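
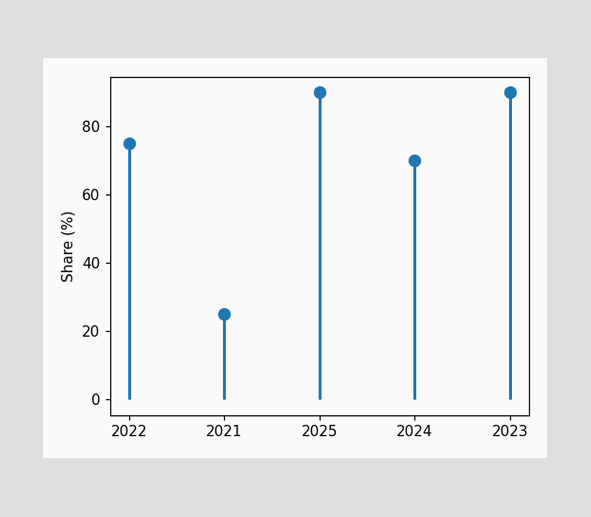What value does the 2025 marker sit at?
90%

The 2025 marker sits at 90%.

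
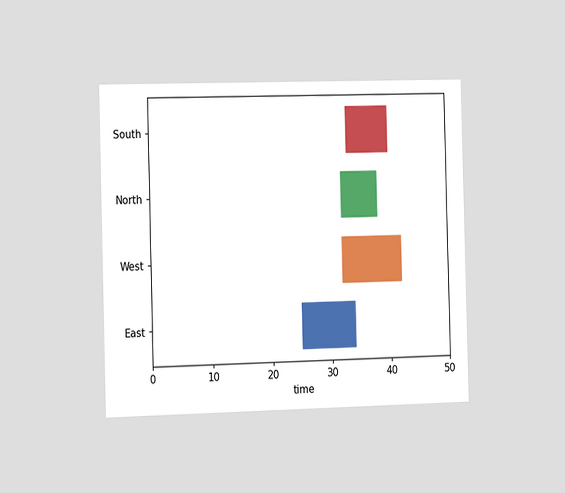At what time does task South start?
33

The chart is viewed slightly from the left. The South bar begins at t=33.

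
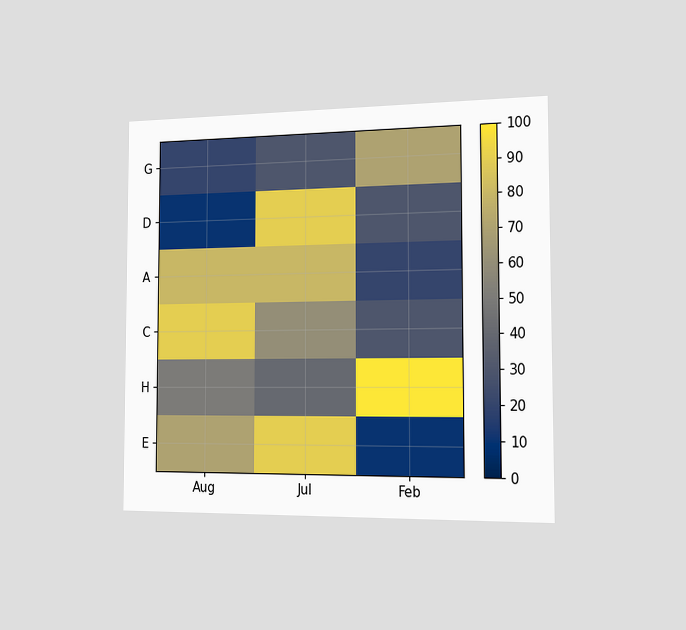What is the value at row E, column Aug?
The chart is viewed slightly from the right. Matching cell (E, Aug) against the colorbar gives 70.

70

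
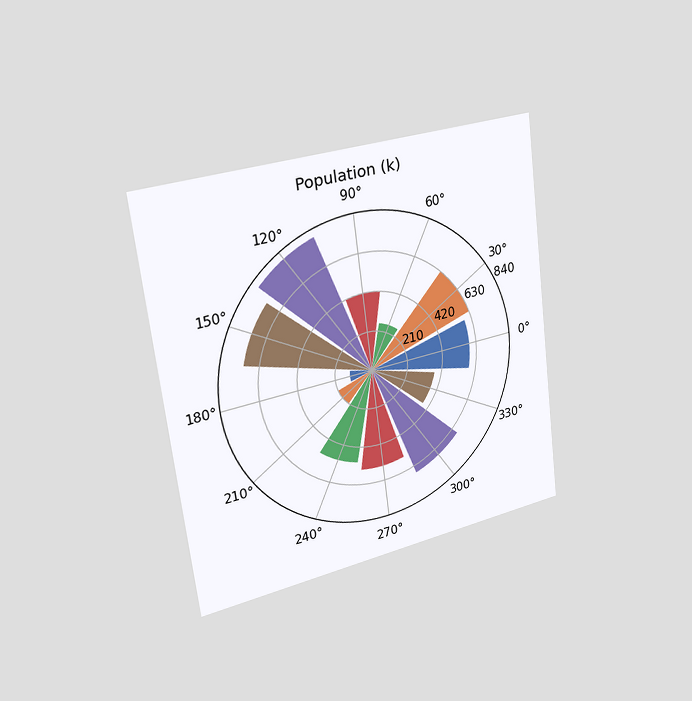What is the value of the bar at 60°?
252k

The chart is tilted about 7° counter-clockwise and viewed slightly from the left. The bar at 60° reaches 252k on the radial axis.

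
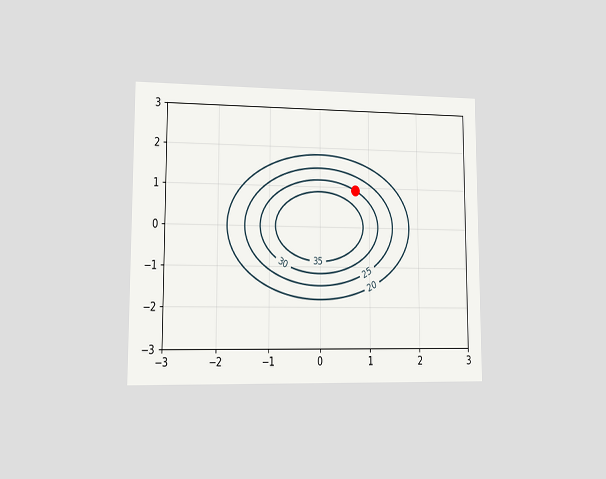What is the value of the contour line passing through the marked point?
The chart is viewed at a slight angle. The marked point sits on the contour labelled 30.

30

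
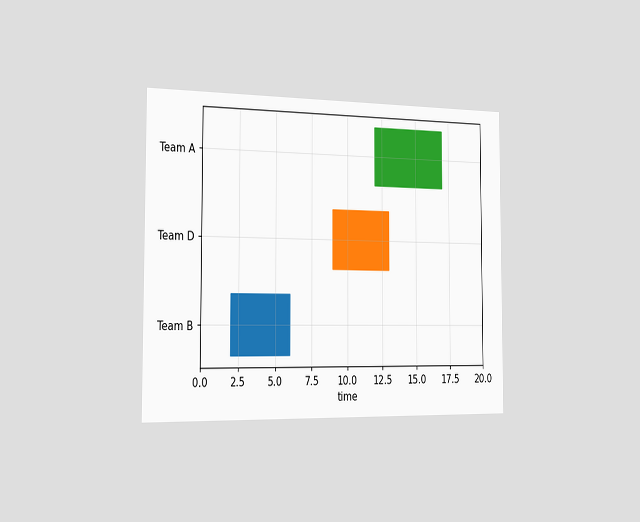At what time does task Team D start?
The chart is viewed slightly from the left. The Team D bar begins at t=9.

9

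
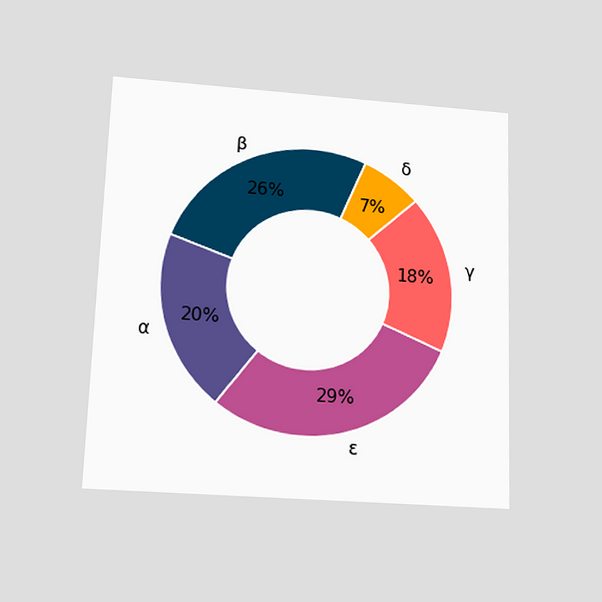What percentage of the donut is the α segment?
20%

The chart is viewed slightly from below. The α segment takes up 20% of the ring.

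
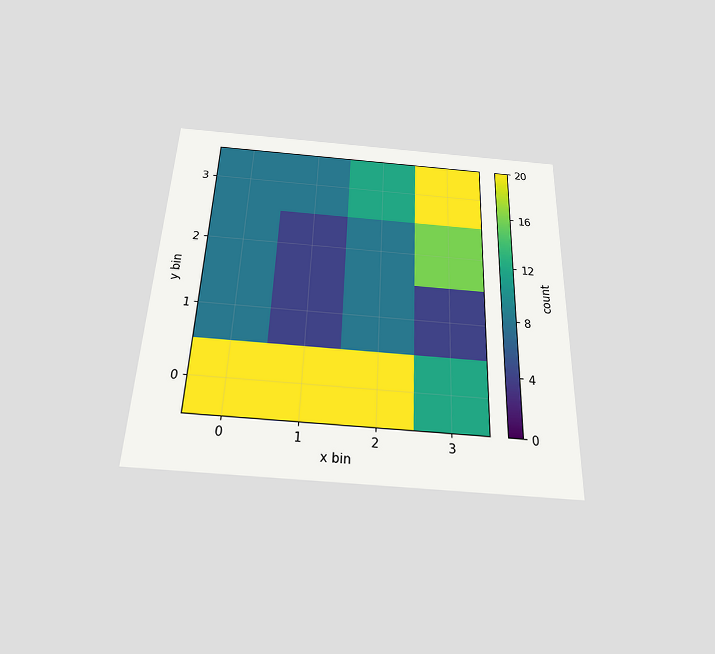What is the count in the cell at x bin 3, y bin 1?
4

The chart is tilted about 2° clockwise and viewed slightly from below. Matching the cell (3, 1) against the colorbar gives 4.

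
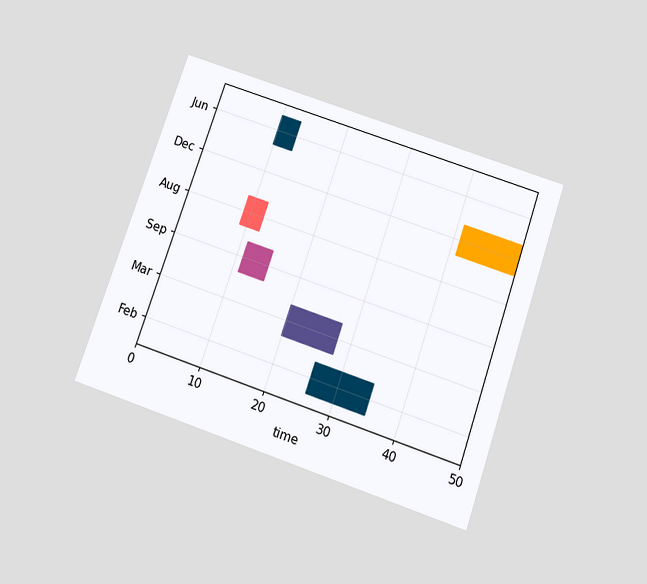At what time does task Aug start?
The chart is tilted about 19° clockwise and viewed slightly from below. The Aug bar begins at t=9.

9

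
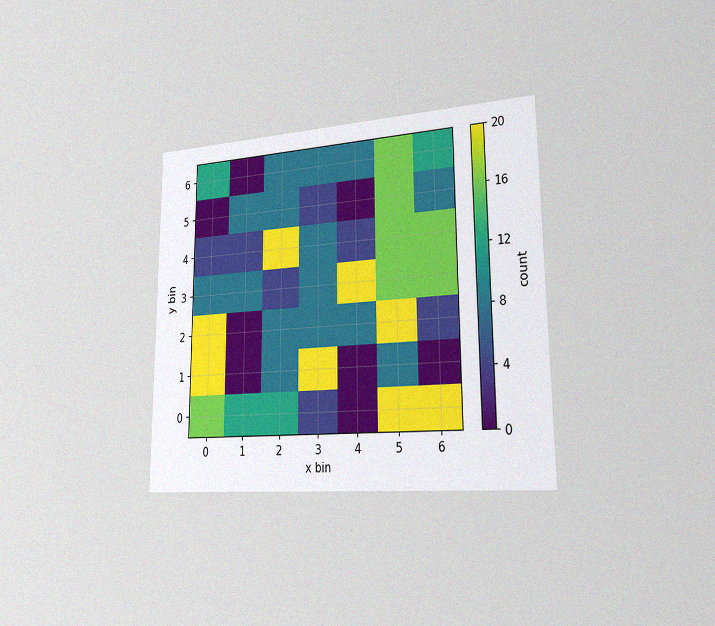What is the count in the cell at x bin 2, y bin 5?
The chart is viewed slightly from the right, with some photo noise. Matching the cell (2, 5) against the colorbar gives 8.

8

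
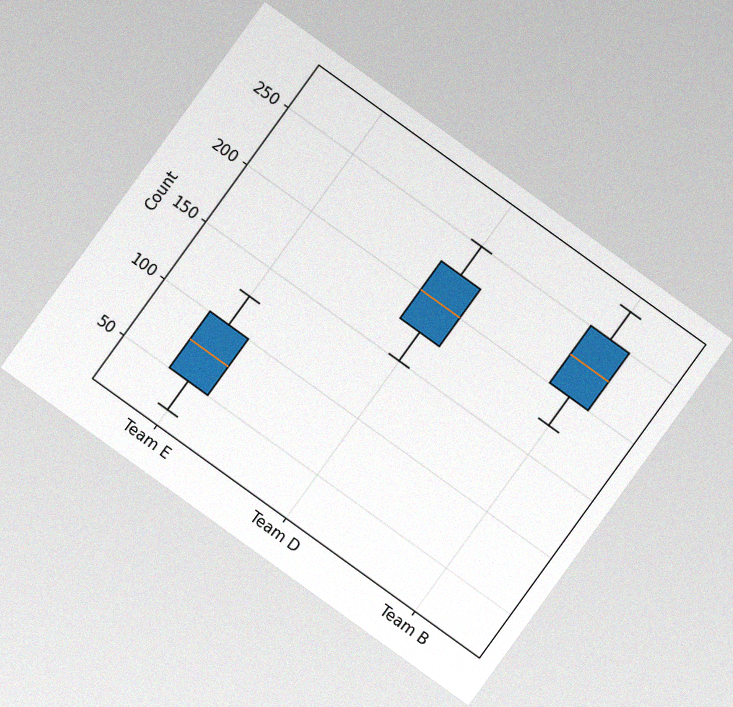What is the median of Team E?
The chart is tilted about 36° clockwise, with some photo noise. The median line in the Team E box sits at 75.

75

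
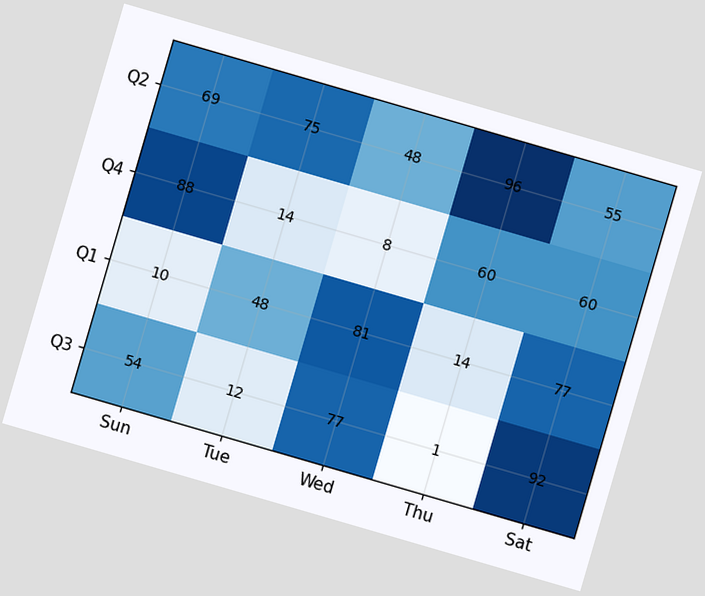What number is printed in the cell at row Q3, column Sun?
The chart is tilted about 16° clockwise. The (Q3, Sun) cell reads 54.

54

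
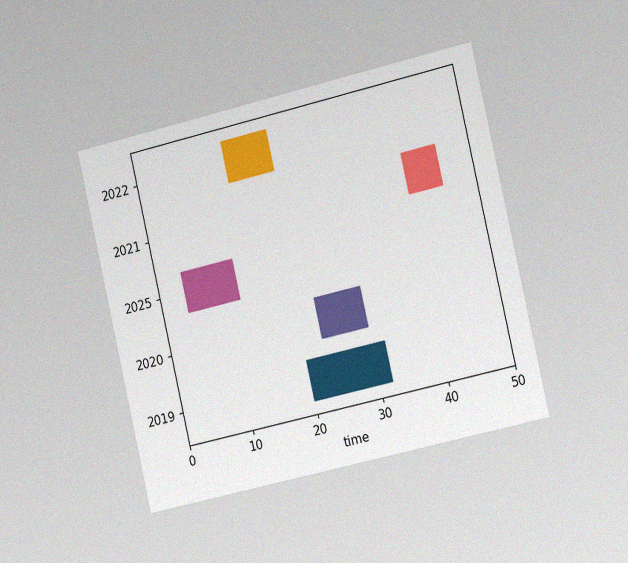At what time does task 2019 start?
20

The chart is tilted about 13° counter-clockwise and viewed slightly from the right, with some photo noise. The 2019 bar begins at t=20.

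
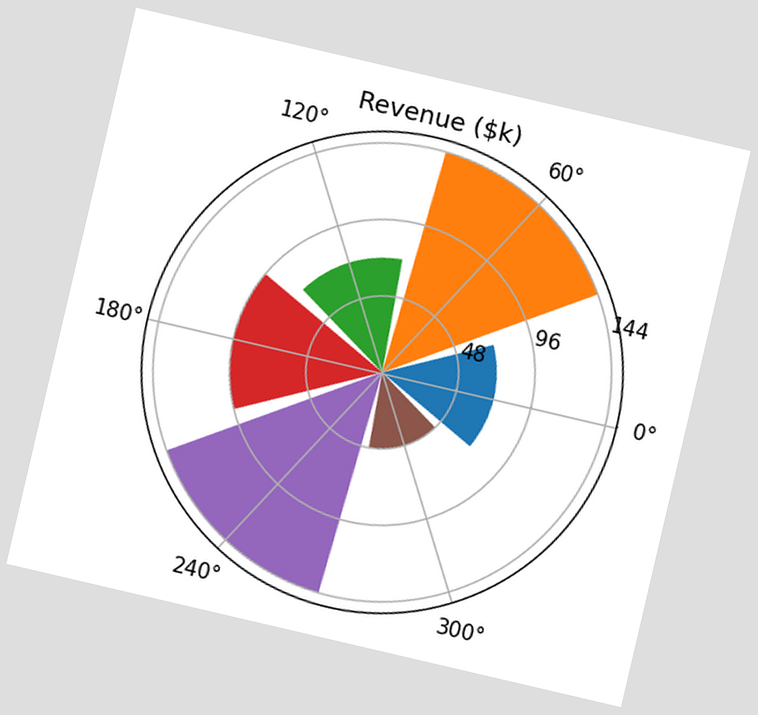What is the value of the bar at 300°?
$48k

The chart is tilted about 13° clockwise. The bar at 300° reaches $48k on the radial axis.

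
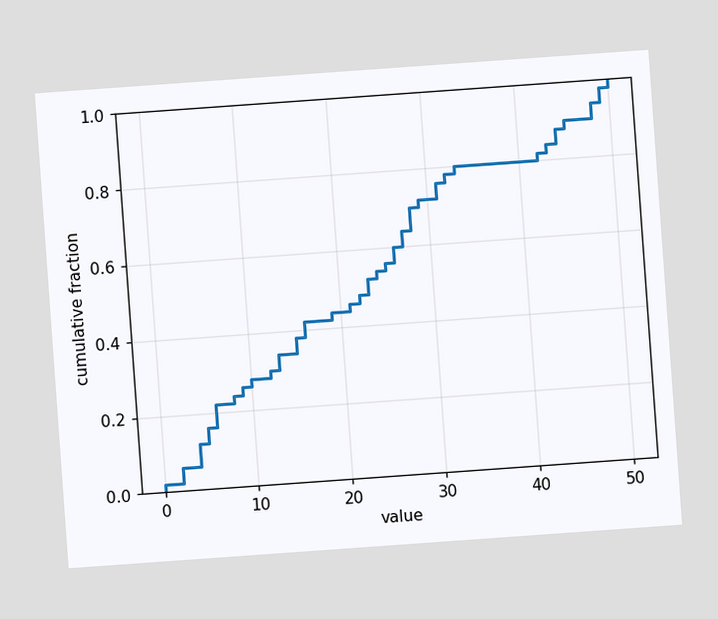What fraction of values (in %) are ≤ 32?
78%

The chart is tilted about 4° counter-clockwise. At x=32 the ECDF step is at 78%.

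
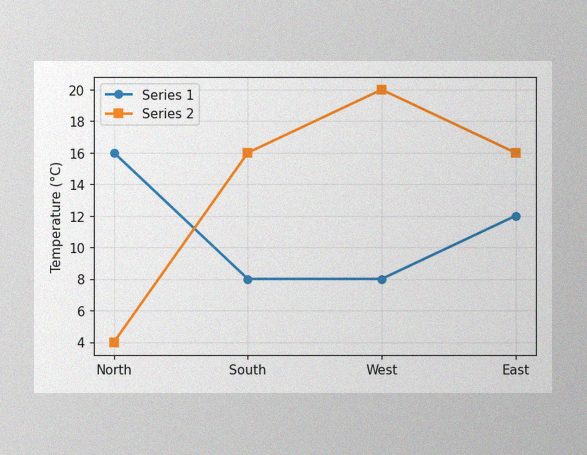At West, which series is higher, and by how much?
The image has some photo noise and uneven lighting. At West, Series 2 sits above the other line by 12°C.

Series 2, by 12°C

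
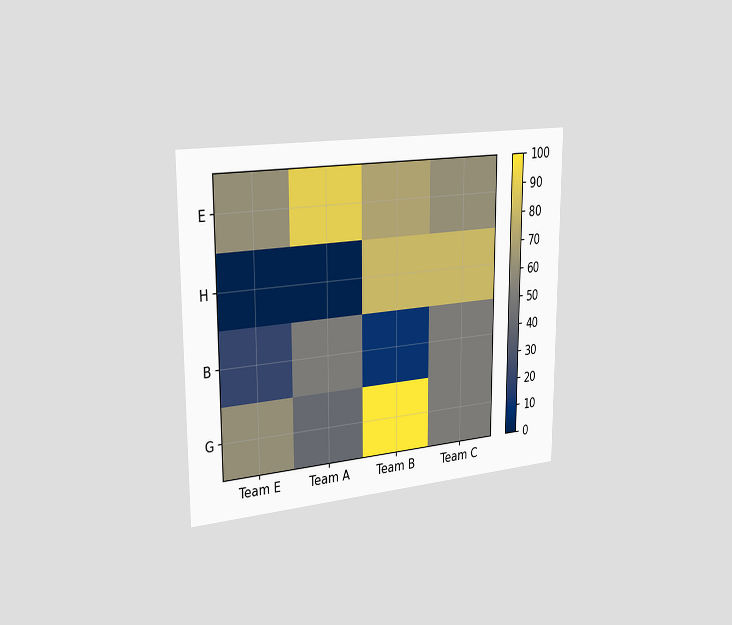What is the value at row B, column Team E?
20

The chart is viewed slightly from the left. Matching cell (B, Team E) against the colorbar gives 20.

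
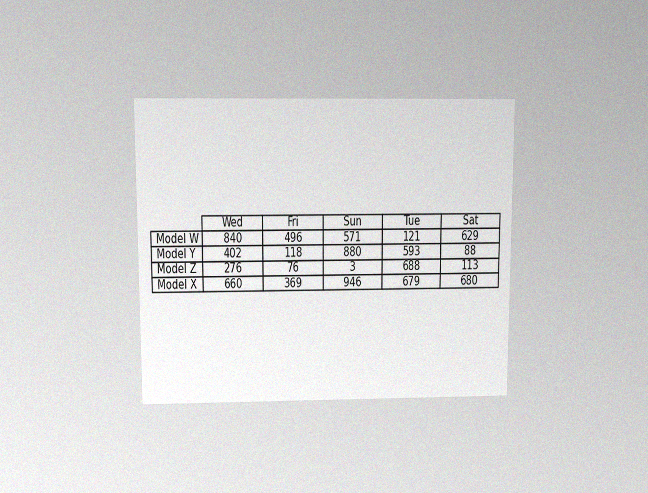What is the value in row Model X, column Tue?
679

The chart is viewed slightly from above, with some photo noise. The (Model X, Tue) cell reads 679.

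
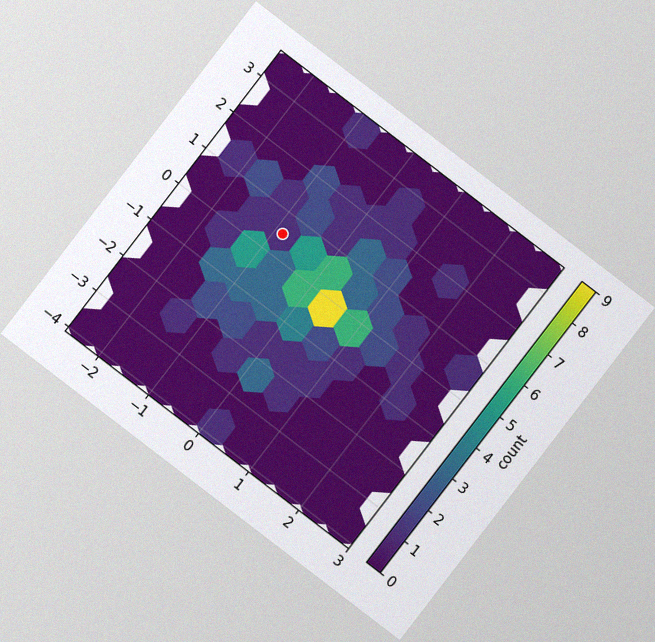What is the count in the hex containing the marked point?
The chart is tilted about 38° clockwise, with some photo noise. The marked hex reads 1 on the colorbar.

1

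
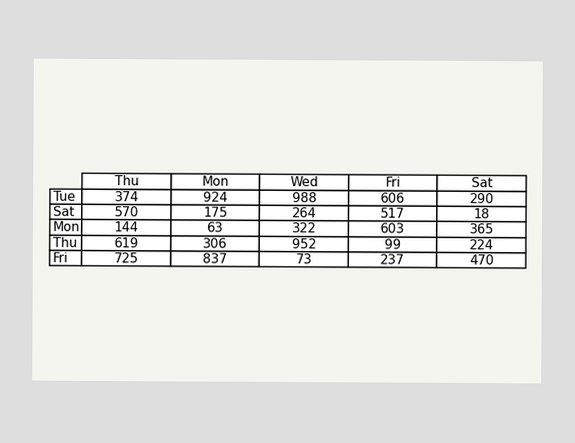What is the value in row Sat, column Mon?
175

The (Sat, Mon) cell reads 175.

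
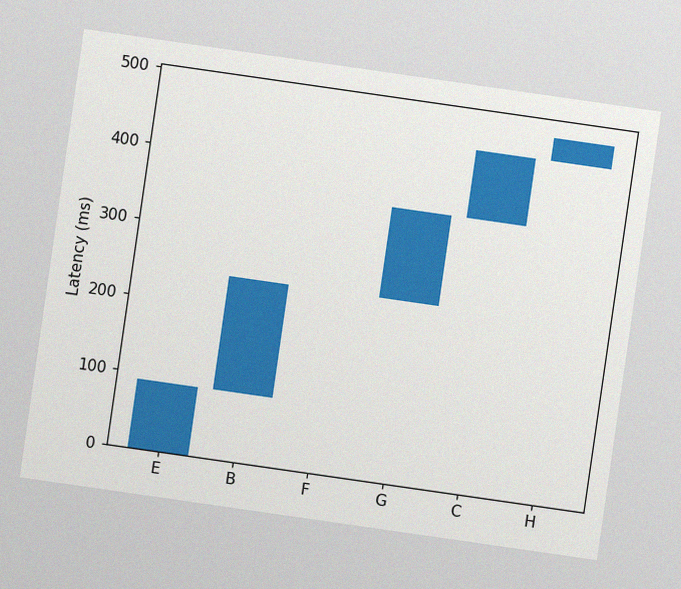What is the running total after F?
240ms

The chart is tilted about 8° clockwise, with some photo noise. After F the running total reaches 240ms.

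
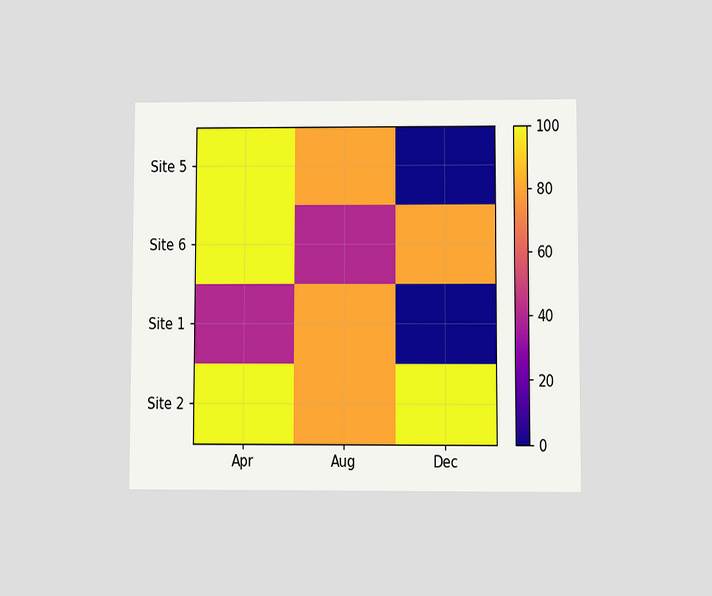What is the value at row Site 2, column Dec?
100

The chart is viewed at a slight angle. Matching cell (Site 2, Dec) against the colorbar gives 100.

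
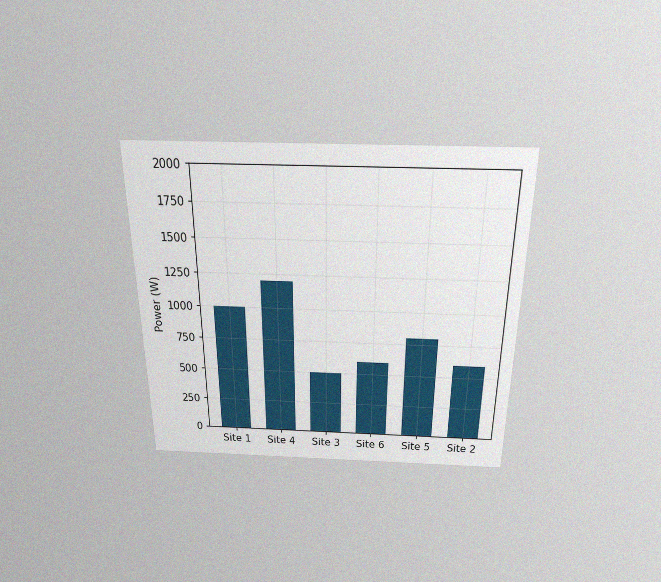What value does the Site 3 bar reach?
500W

The chart is viewed slightly from above, with some photo noise. Reading along the chart's y-axis, the Site 3 bar reaches 500W.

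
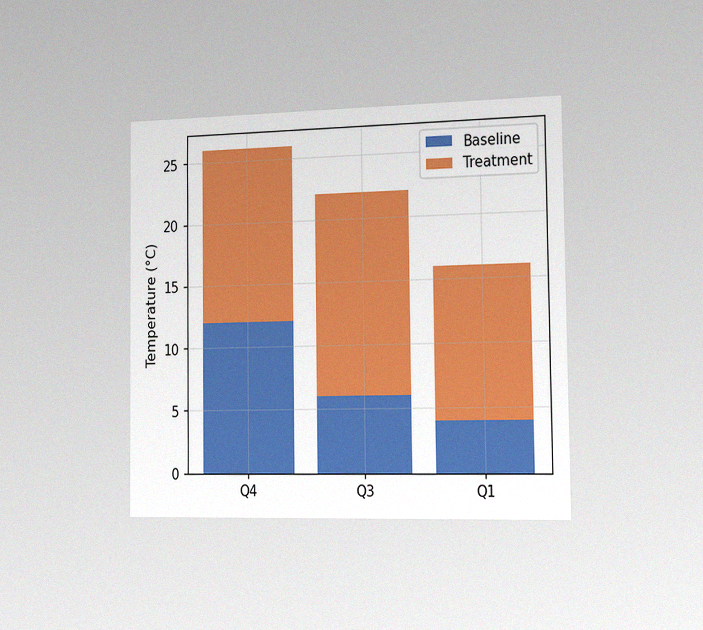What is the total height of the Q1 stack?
The chart is viewed slightly from the right, with some photo noise. The Q1 stack's top reaches 16°C on the y-axis.

16°C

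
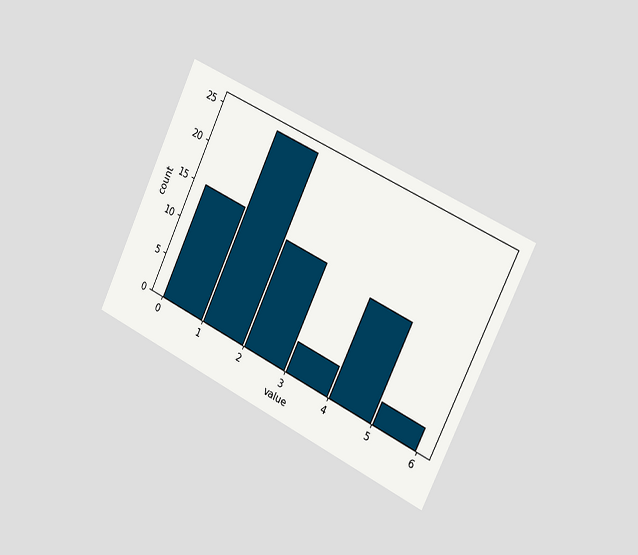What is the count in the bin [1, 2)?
The chart is tilted about 26° clockwise and viewed slightly from the right. The [1, 2) bin has height 25.

25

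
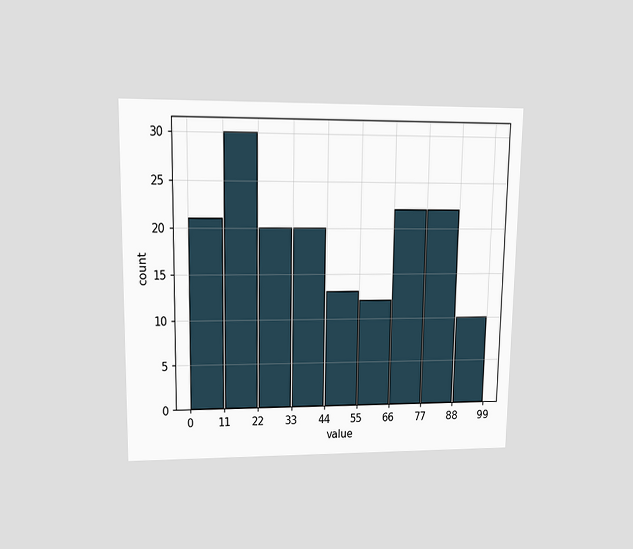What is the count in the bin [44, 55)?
The chart is viewed at a slight angle. The [44, 55) bin has height 13.

13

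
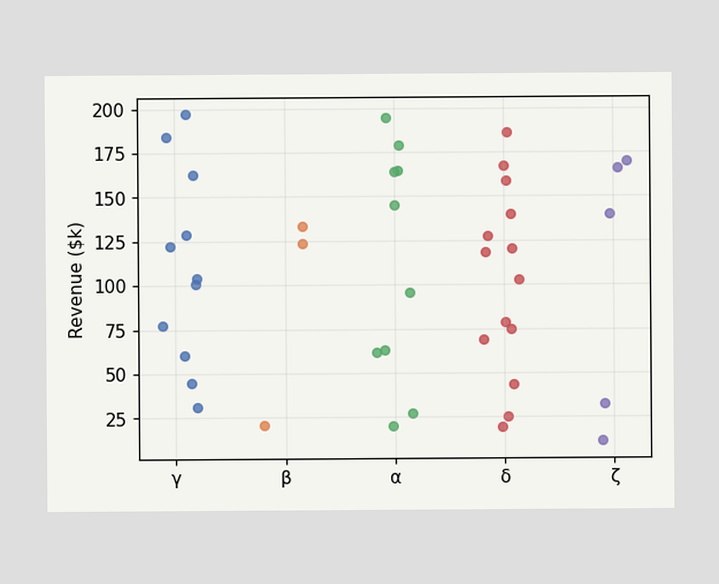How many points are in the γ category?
Counting the markers in the γ column gives 11.

11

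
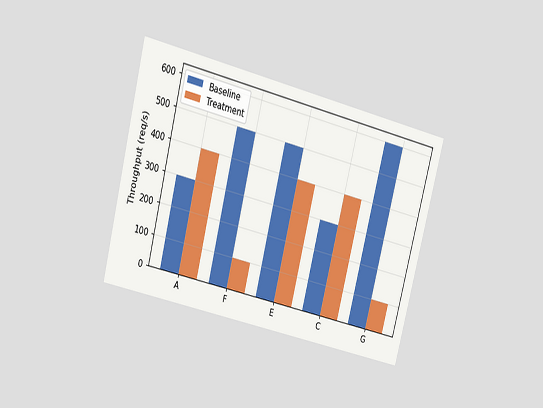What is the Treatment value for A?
The chart is tilted about 14° clockwise and viewed at a slight angle. The Treatment bar at A reaches 400req/s on the y-axis.

400req/s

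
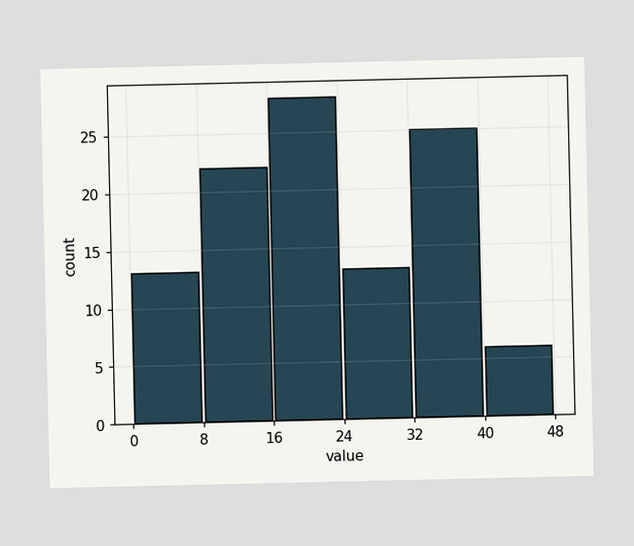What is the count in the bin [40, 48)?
6

The [40, 48) bin has height 6.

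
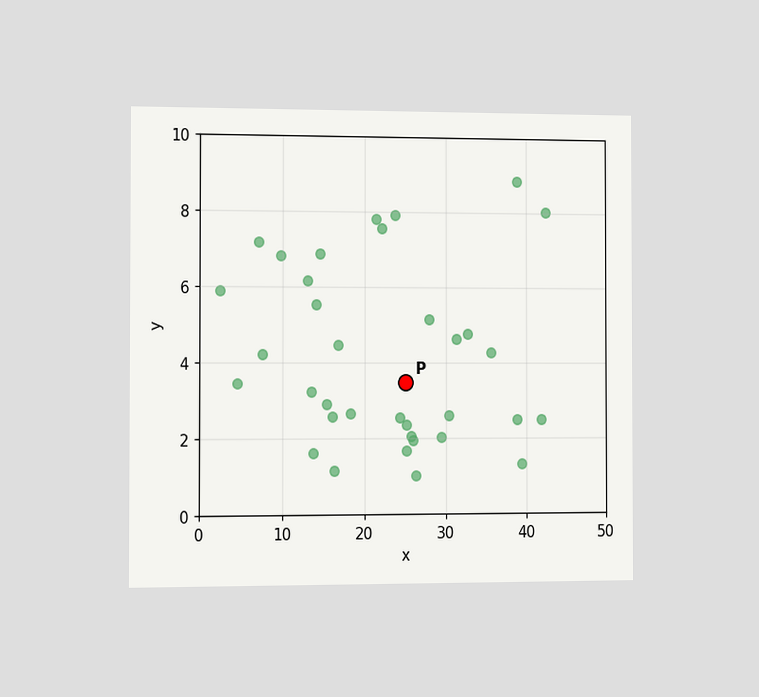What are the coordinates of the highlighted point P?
The chart is viewed slightly from the left. Following the gridlines from P to each axis, P sits at (25, 3.5).

(25, 3.5)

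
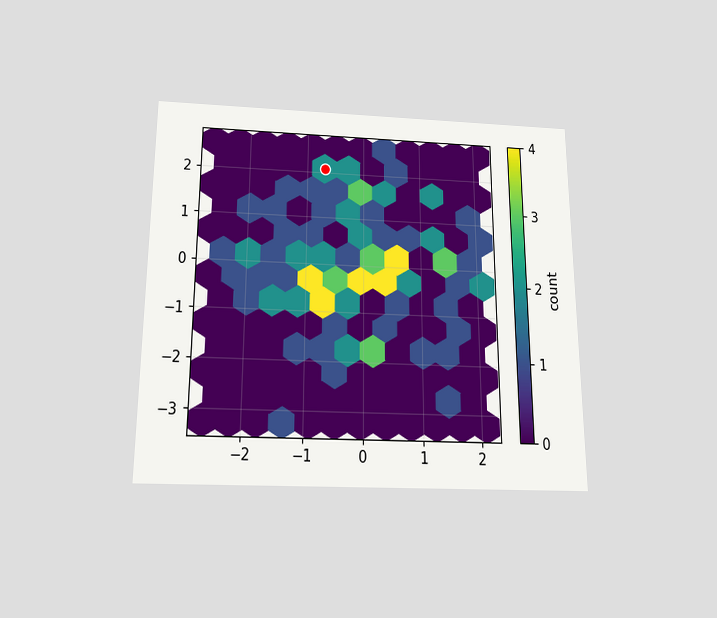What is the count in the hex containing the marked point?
2

The chart is viewed slightly from below. The marked hex reads 2 on the colorbar.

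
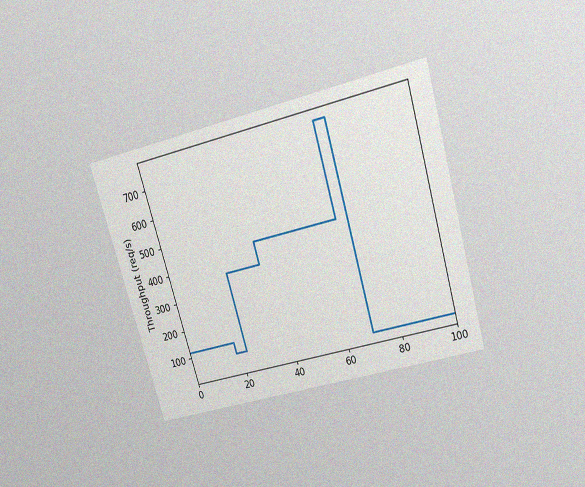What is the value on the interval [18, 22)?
The chart is tilted about 16° counter-clockwise and viewed slightly from above, with some photo noise. On [18, 22) the step sits at 80req/s.

80req/s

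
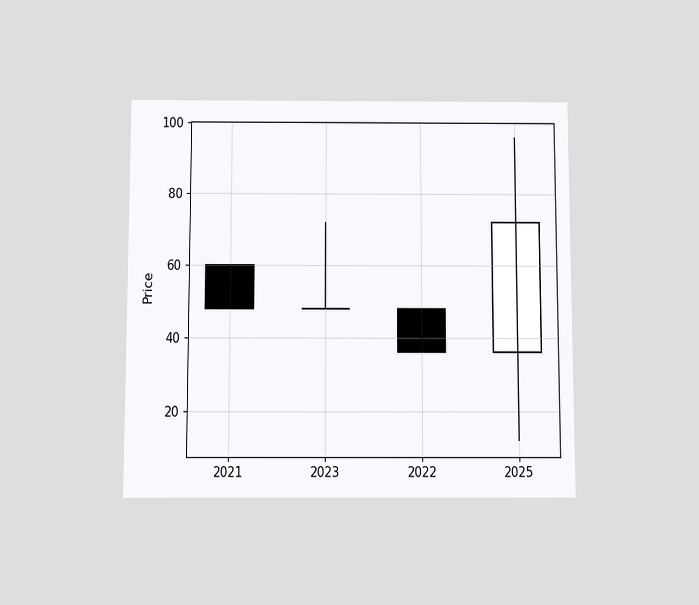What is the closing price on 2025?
72

The chart is viewed slightly from below. The 2025 candle closes at 72.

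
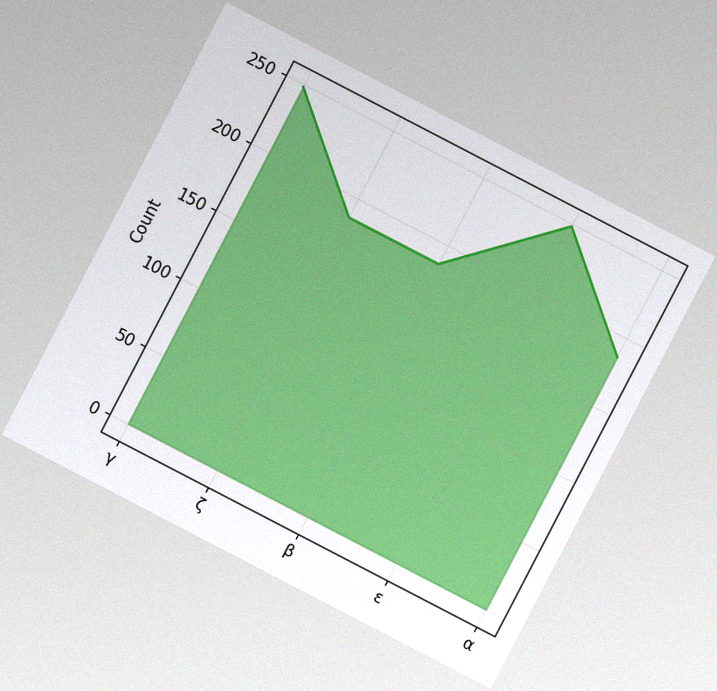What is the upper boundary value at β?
The chart is tilted about 27° clockwise, with some photo noise. At β the upper boundary is at 186.

186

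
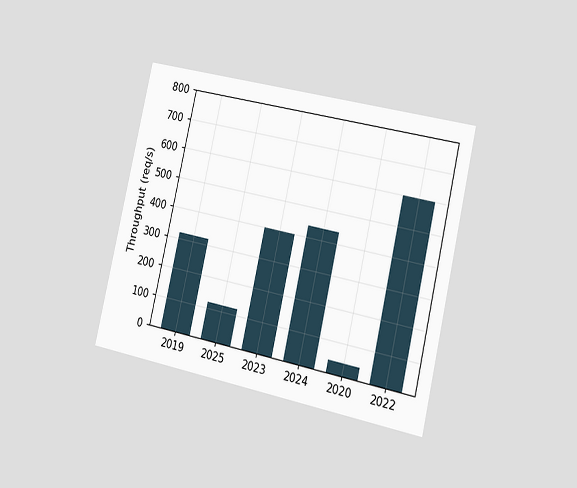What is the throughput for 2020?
The chart is tilted about 13° clockwise and viewed slightly from the right. Reading along the chart's y-axis, the 2020 bar reaches 40req/s.

40req/s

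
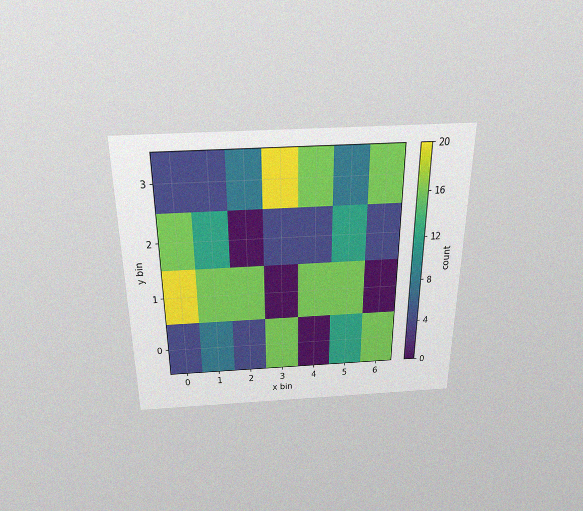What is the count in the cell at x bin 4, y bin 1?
16

The chart is viewed slightly from above, with some photo noise. Matching the cell (4, 1) against the colorbar gives 16.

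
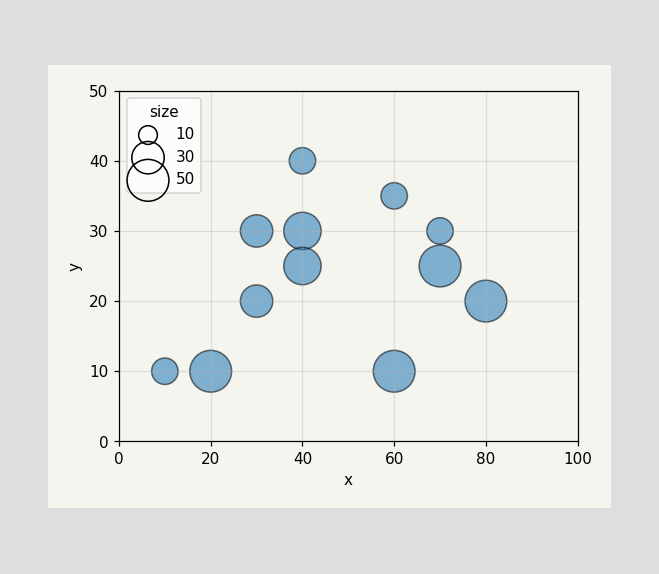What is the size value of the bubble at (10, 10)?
Matching the bubble at (10, 10) against the size legend gives 20.

20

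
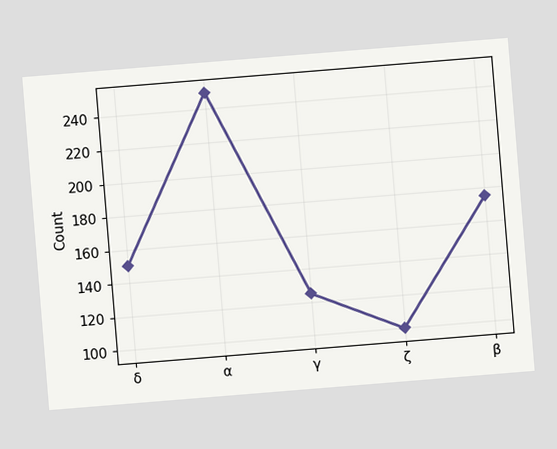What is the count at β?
175

The chart is tilted about 5° counter-clockwise. At β, the line is at 175.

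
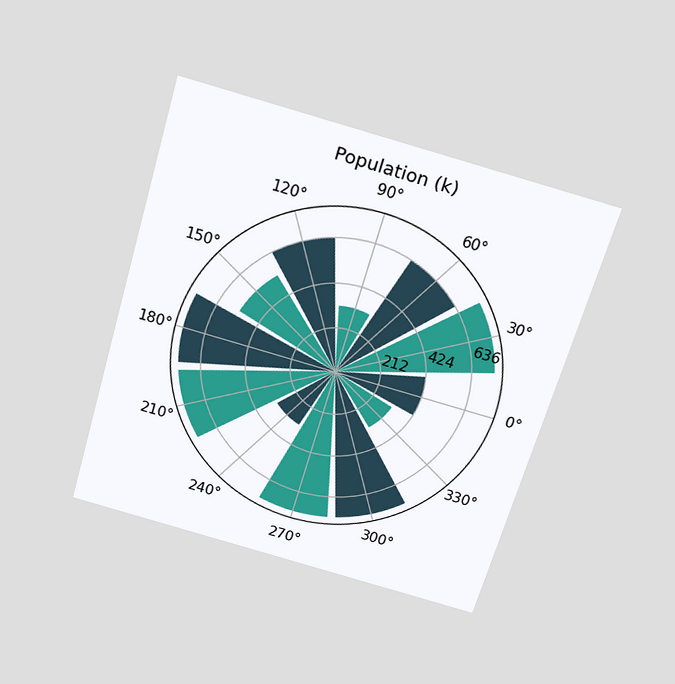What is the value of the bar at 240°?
318k

The chart is tilted about 16° clockwise and viewed slightly from above. The bar at 240° reaches 318k on the radial axis.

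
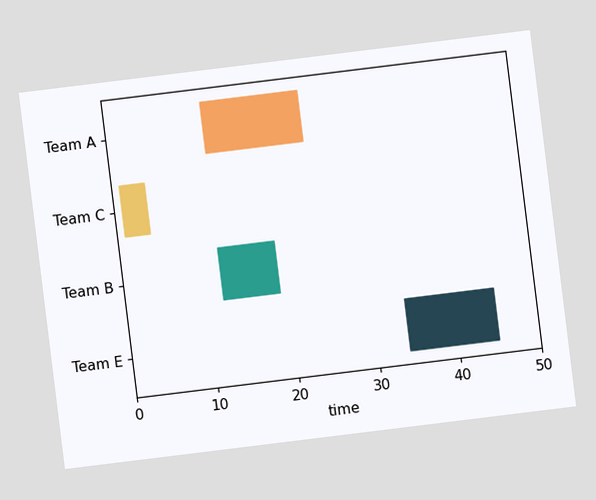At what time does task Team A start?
12

The chart is tilted about 7° counter-clockwise. The Team A bar begins at t=12.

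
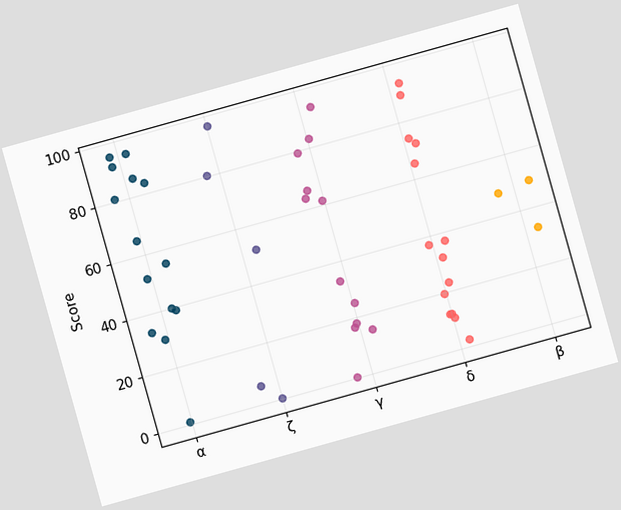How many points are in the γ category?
The chart is tilted about 16° counter-clockwise. Counting the markers in the γ column gives 12.

12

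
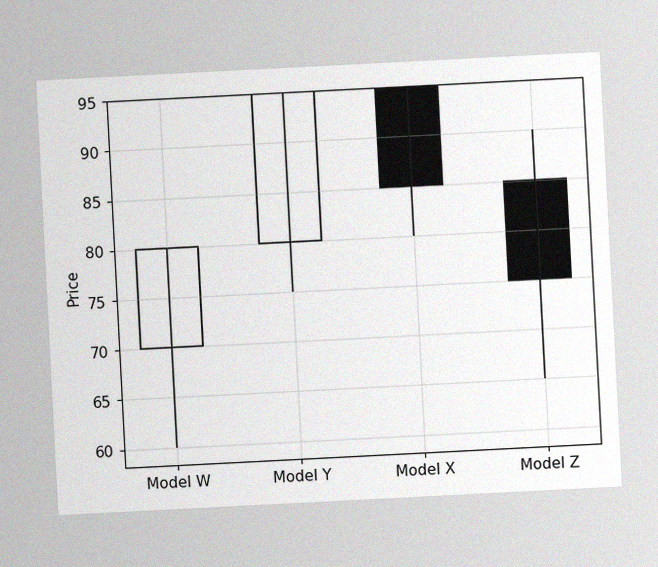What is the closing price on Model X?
85

The chart is tilted about 3° counter-clockwise, with some photo noise. The Model X candle closes at 85.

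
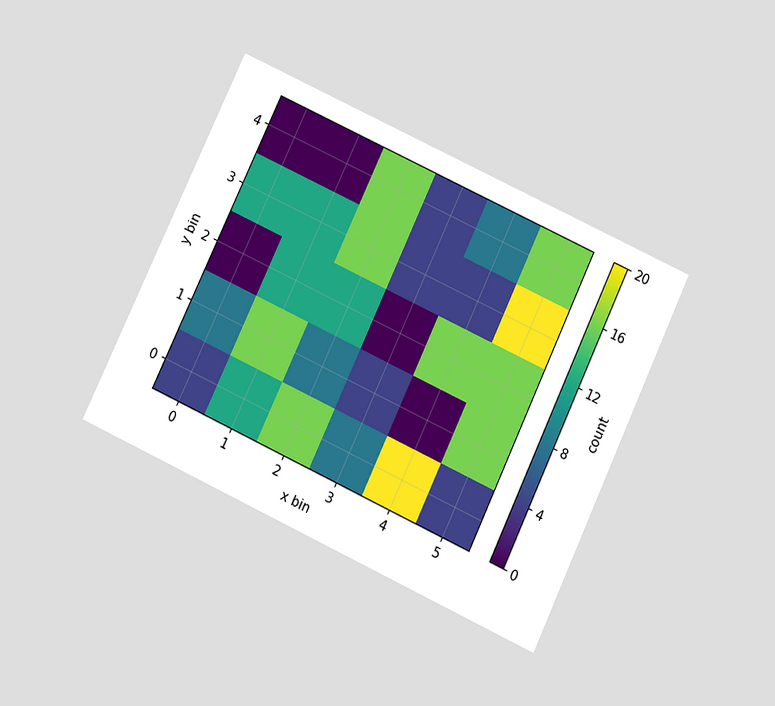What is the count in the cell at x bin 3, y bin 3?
The chart is tilted about 25° clockwise and viewed slightly from below. Matching the cell (3, 3) against the colorbar gives 4.

4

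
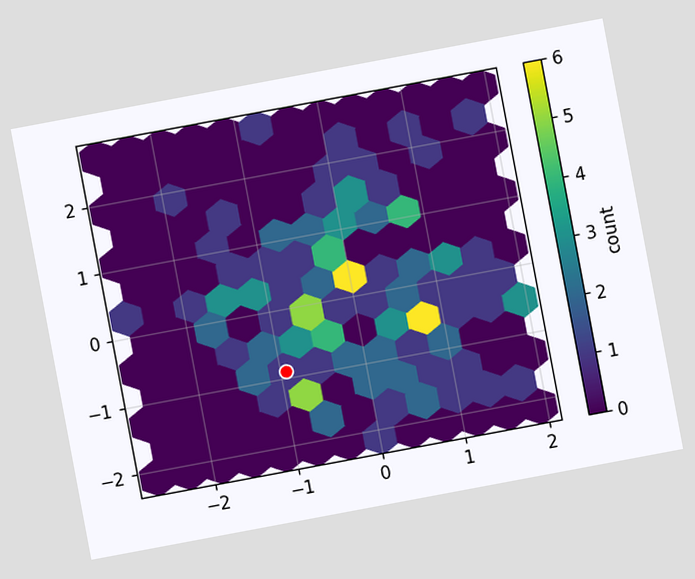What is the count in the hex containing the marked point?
1

The chart is tilted about 11° counter-clockwise. The marked hex reads 1 on the colorbar.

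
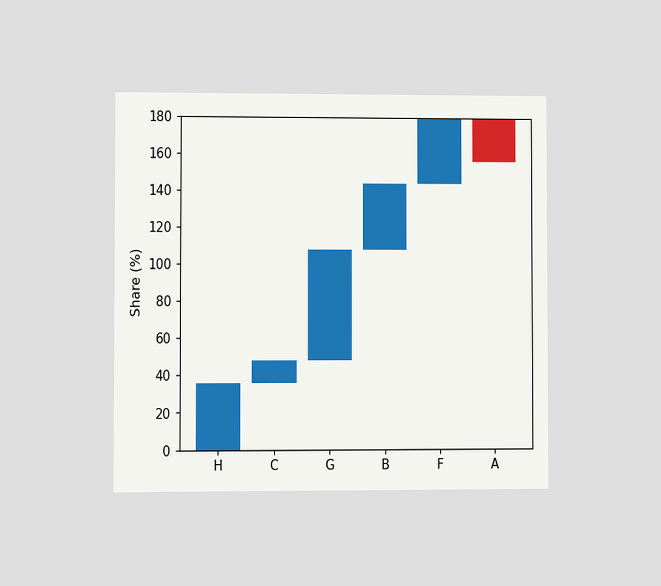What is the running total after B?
The chart is viewed at a slight angle. After B the running total reaches 144%.

144%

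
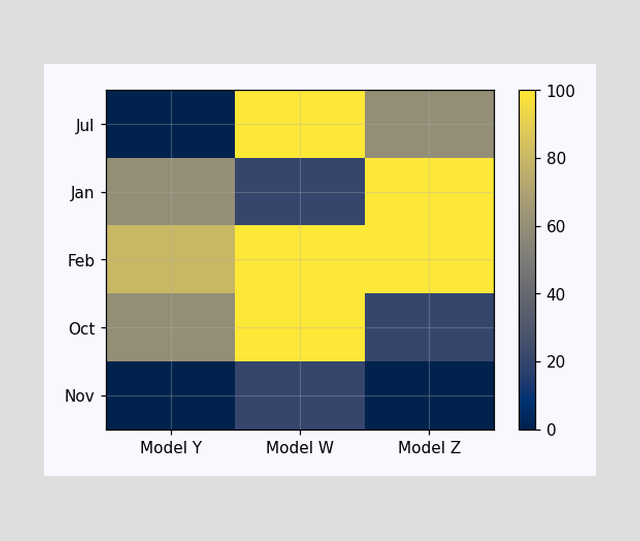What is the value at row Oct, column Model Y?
60

Matching cell (Oct, Model Y) against the colorbar gives 60.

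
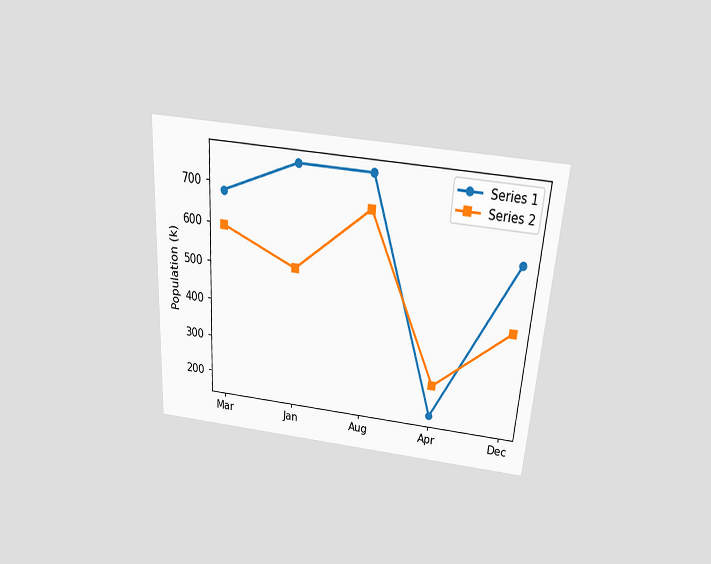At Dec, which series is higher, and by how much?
Series 1, by 170k

The chart is tilted about 4° clockwise and viewed slightly from above. At Dec, Series 1 sits above the other line by 170k.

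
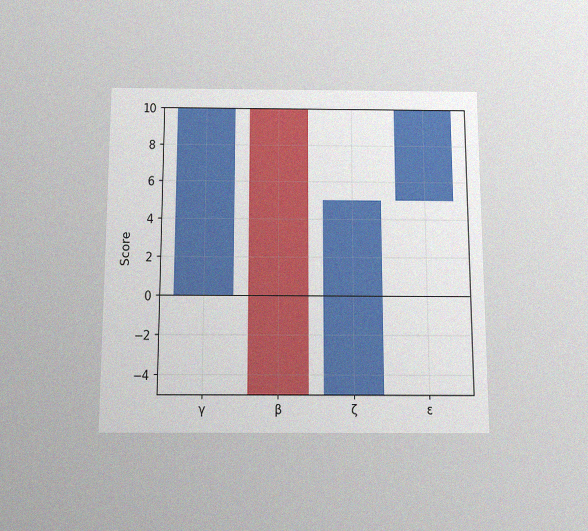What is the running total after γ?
The chart is viewed slightly from below, with some photo noise. After γ the running total reaches 10.

10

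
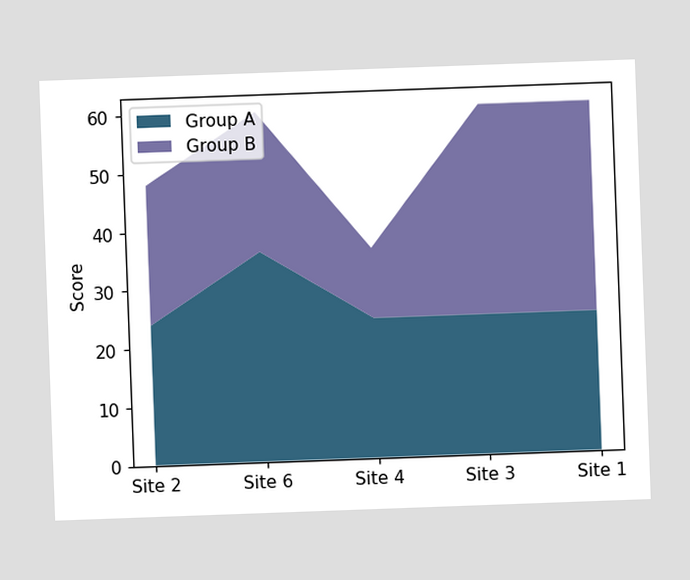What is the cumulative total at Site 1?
The chart is tilted about 2° counter-clockwise. The stacked total at Site 1 reaches 60.

60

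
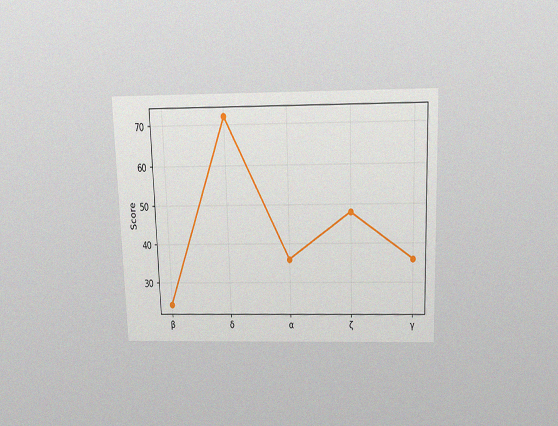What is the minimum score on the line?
24

The chart is viewed slightly from above, with some photo noise. The lowest point is at β, and reading across to the y-axis gives 24.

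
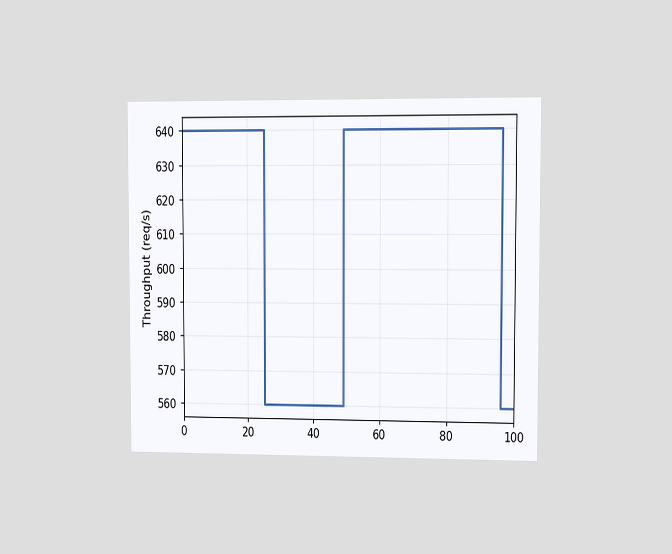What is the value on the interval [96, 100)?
560req/s

The chart is viewed slightly from the right. On [96, 100) the step sits at 560req/s.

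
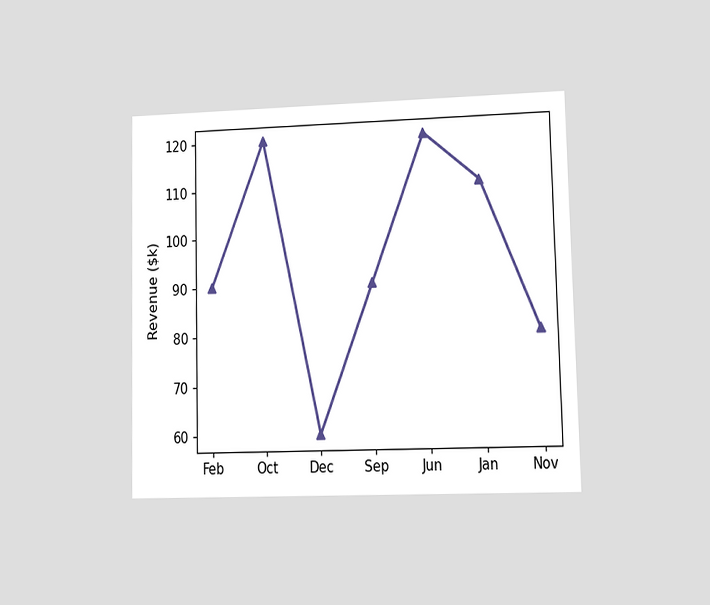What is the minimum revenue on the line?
The chart is viewed at a slight angle. The lowest point is at Dec, and reading across to the y-axis gives $60k.

$60k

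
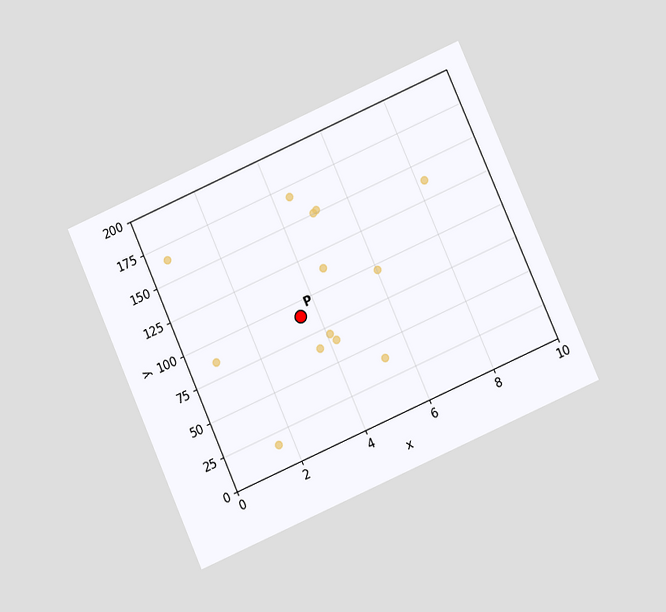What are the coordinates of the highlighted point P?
(3.5, 90)

The chart is tilted about 24° counter-clockwise and viewed at a slight angle. Following the gridlines from P to each axis, P sits at (3.5, 90).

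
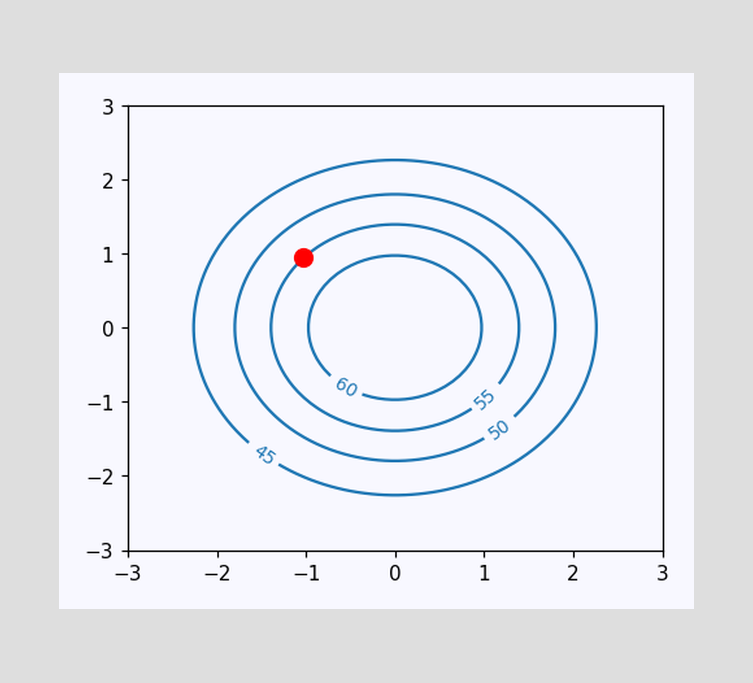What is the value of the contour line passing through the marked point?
55

The marked point sits on the contour labelled 55.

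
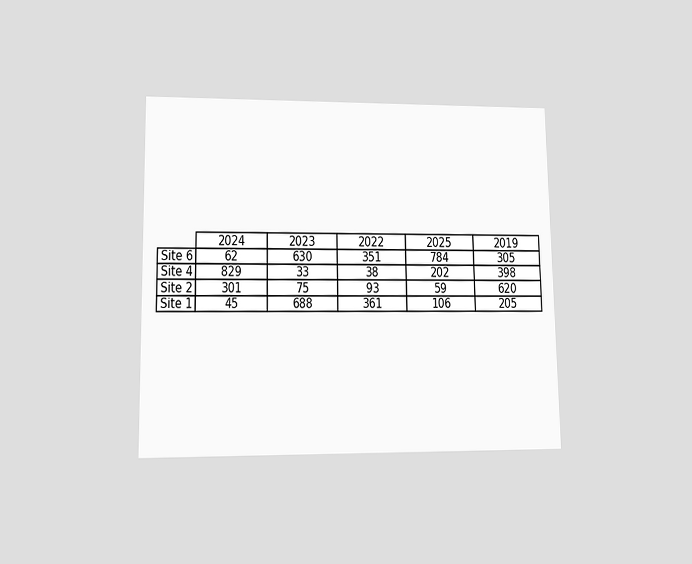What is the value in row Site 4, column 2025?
202

The chart is viewed at a slight angle. The (Site 4, 2025) cell reads 202.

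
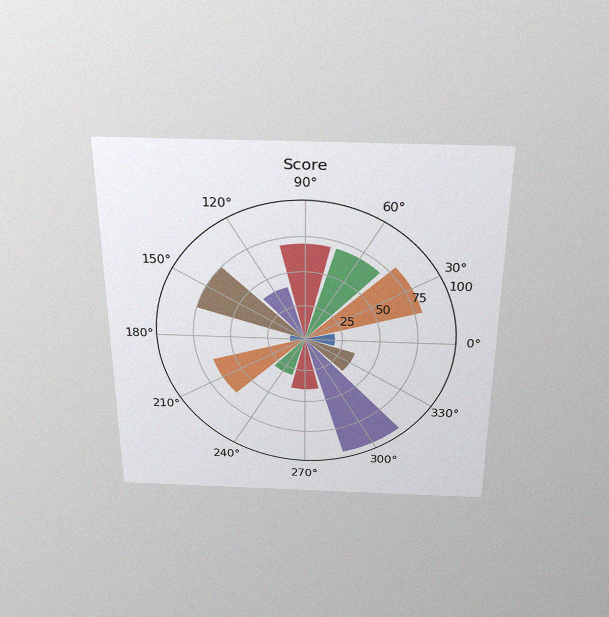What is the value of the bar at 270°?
The chart is viewed slightly from above, with some photo noise. The bar at 270° reaches 40 on the radial axis.

40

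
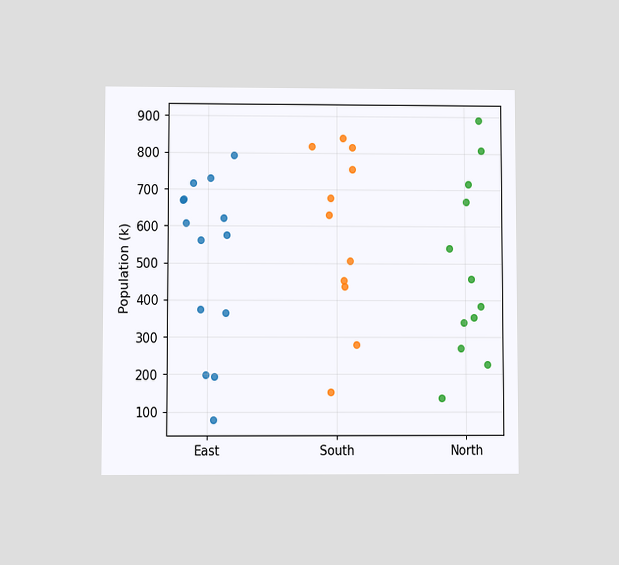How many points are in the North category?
12

The chart is viewed at a slight angle. Counting the markers in the North column gives 12.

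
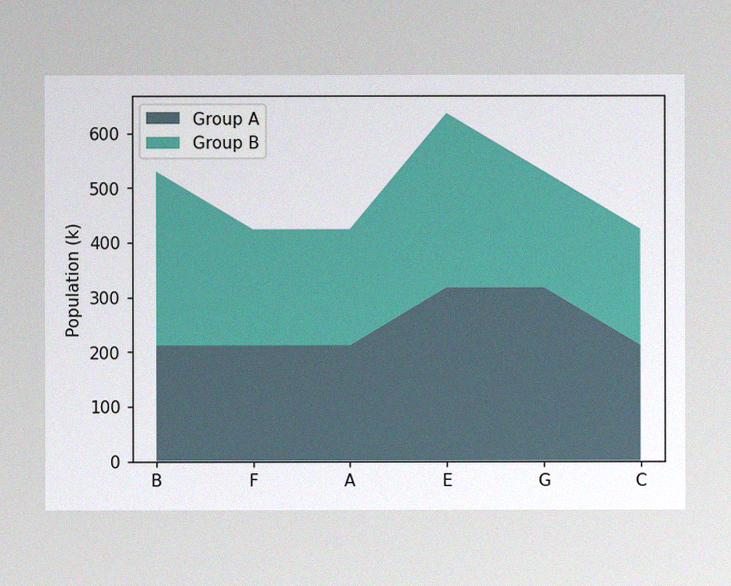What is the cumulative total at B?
The image has some photo noise and uneven lighting. The stacked total at B reaches 530k.

530k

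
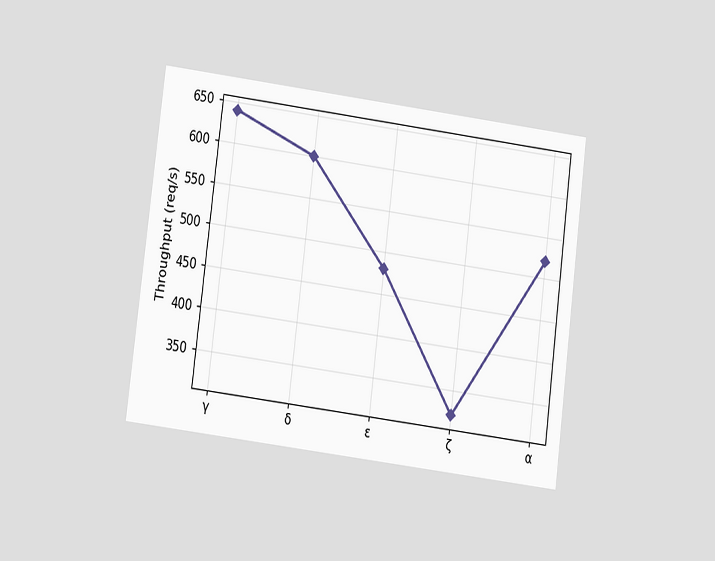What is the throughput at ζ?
320req/s

The chart is tilted about 7° clockwise and viewed at a slight angle. At ζ, the line is at 320req/s.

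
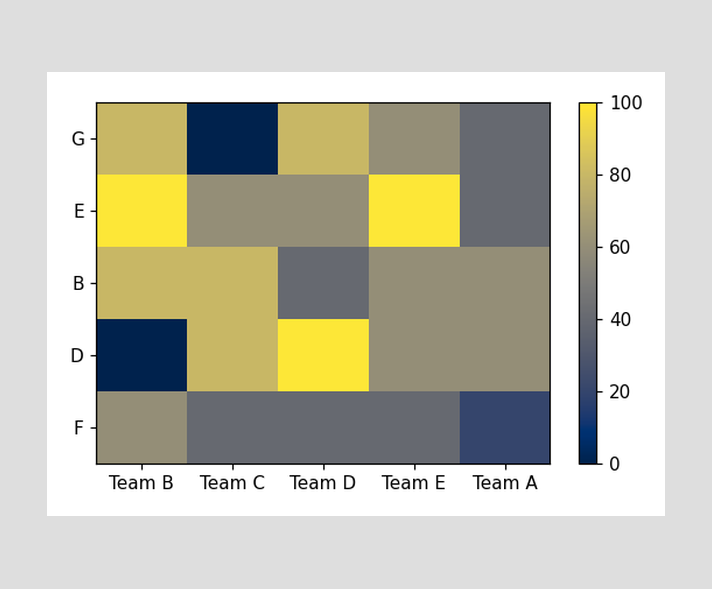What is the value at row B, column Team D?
40

Matching cell (B, Team D) against the colorbar gives 40.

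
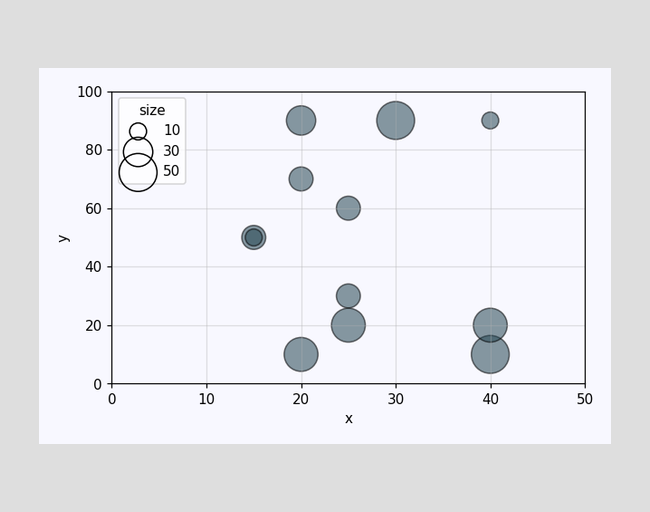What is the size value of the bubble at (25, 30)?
Matching the bubble at (25, 30) against the size legend gives 20.

20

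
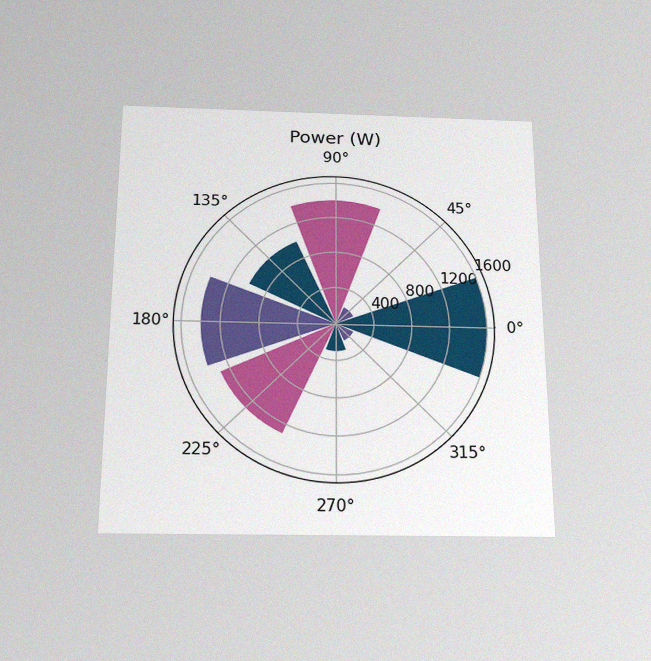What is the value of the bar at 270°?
The chart is viewed slightly from below, with some photo noise. The bar at 270° reaches 300W on the radial axis.

300W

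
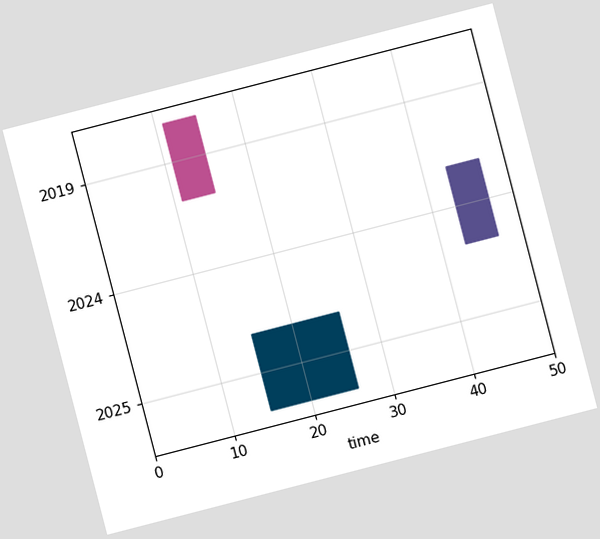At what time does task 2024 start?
The chart is tilted about 15° counter-clockwise. The 2024 bar begins at t=43.

43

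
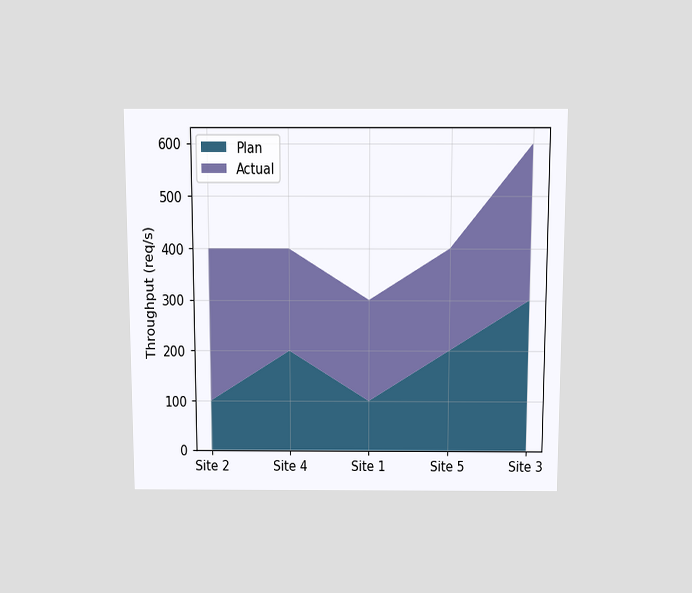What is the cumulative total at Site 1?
The chart is viewed slightly from above. The stacked total at Site 1 reaches 300req/s.

300req/s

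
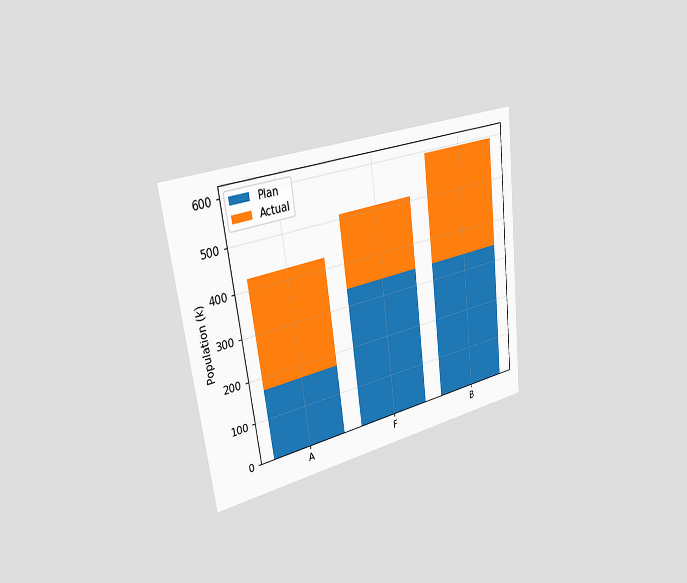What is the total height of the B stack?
The chart is tilted about 7° counter-clockwise and viewed slightly from the left. The B stack's top reaches 595k on the y-axis.

595k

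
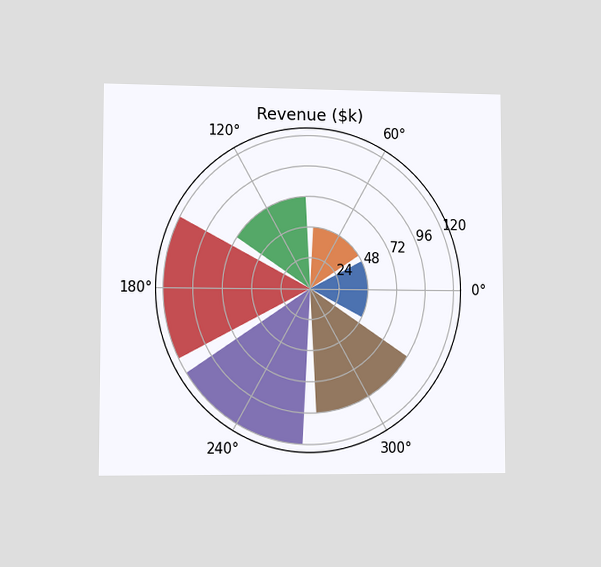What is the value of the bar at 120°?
$72k

The chart is viewed at a slight angle. The bar at 120° reaches $72k on the radial axis.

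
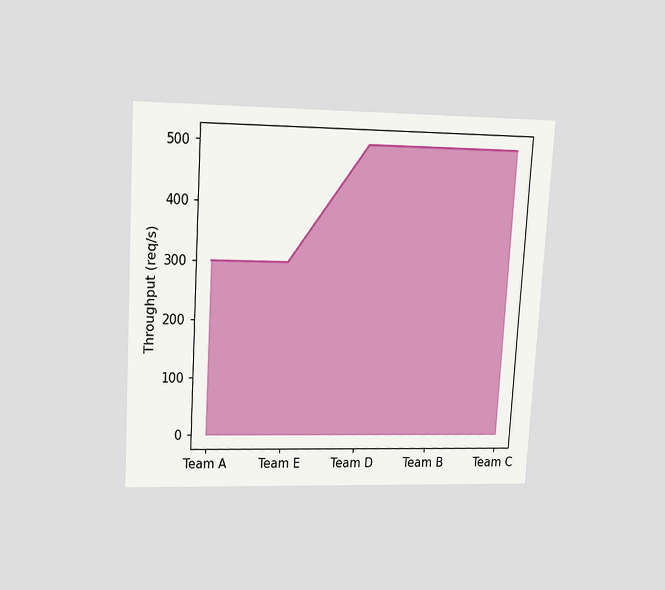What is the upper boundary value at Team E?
The chart is tilted about 3° clockwise and viewed slightly from above. At Team E the upper boundary is at 300req/s.

300req/s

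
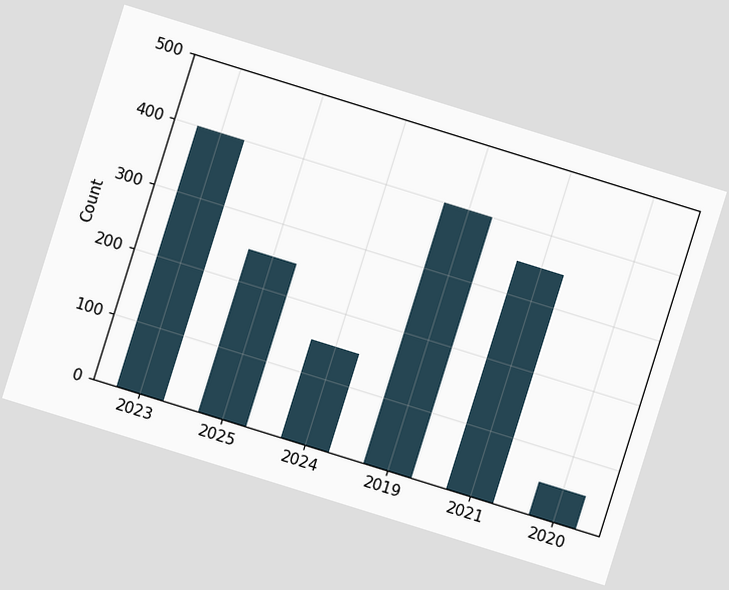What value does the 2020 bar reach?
The chart is tilted about 17° clockwise. Reading along the chart's y-axis, the 2020 bar reaches 50.

50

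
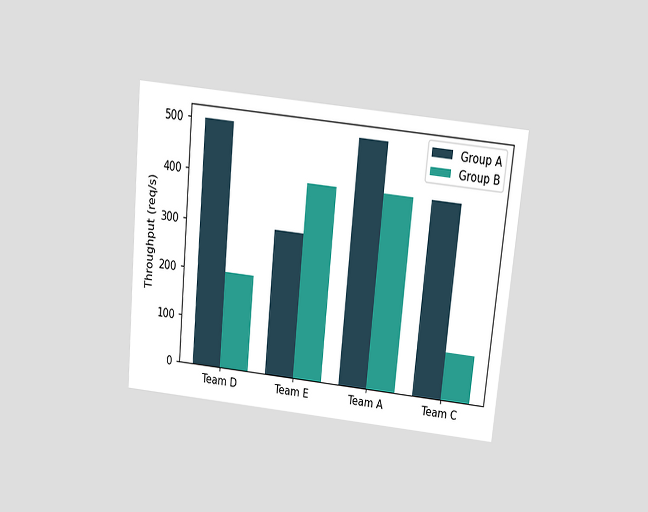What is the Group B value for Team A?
The chart is tilted about 6° clockwise and viewed slightly from above. The Group B bar at Team A reaches 400req/s on the y-axis.

400req/s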